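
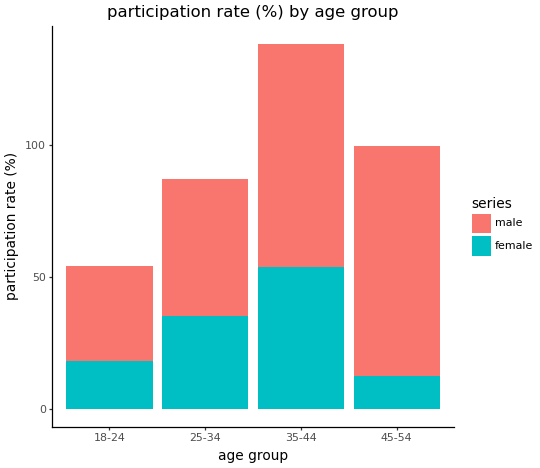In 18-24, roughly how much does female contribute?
≈ 20

female top ≈ 20, bottom ≈ 0; segment ≈ 20.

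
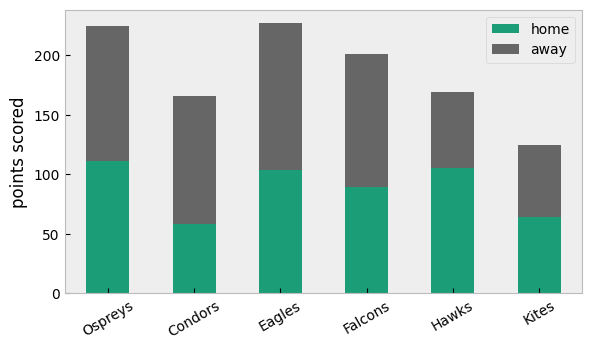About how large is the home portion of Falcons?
≈ 80

home top ≈ 80, bottom ≈ 0; segment ≈ 80.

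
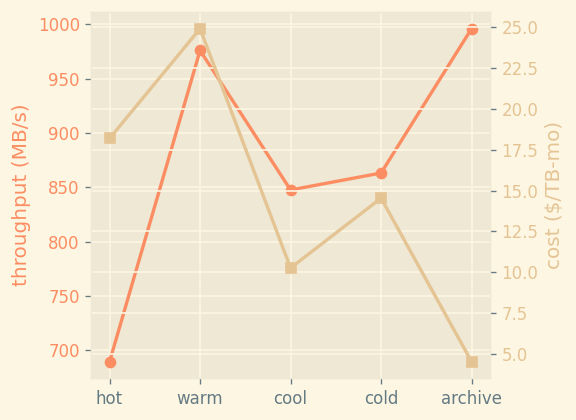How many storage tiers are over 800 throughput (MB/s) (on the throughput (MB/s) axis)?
4

Above 800: warm, cool, cold, archive.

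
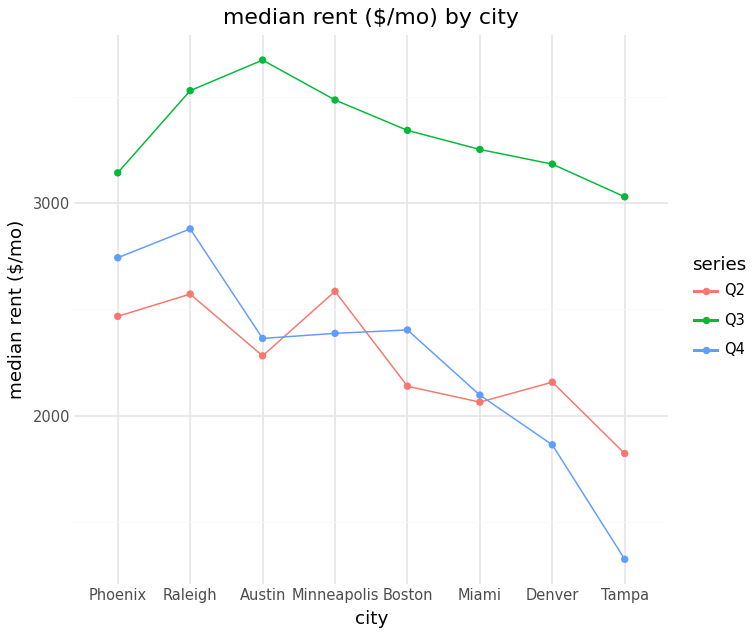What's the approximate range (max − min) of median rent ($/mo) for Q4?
Max Raleigh ≈ 2800, min Tampa ≈ 1400; range ≈ 1400.

≈ 1400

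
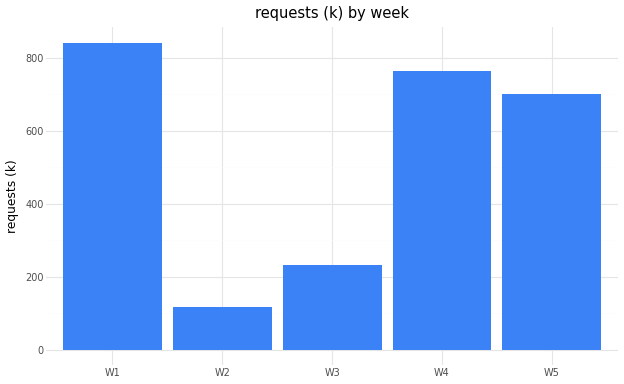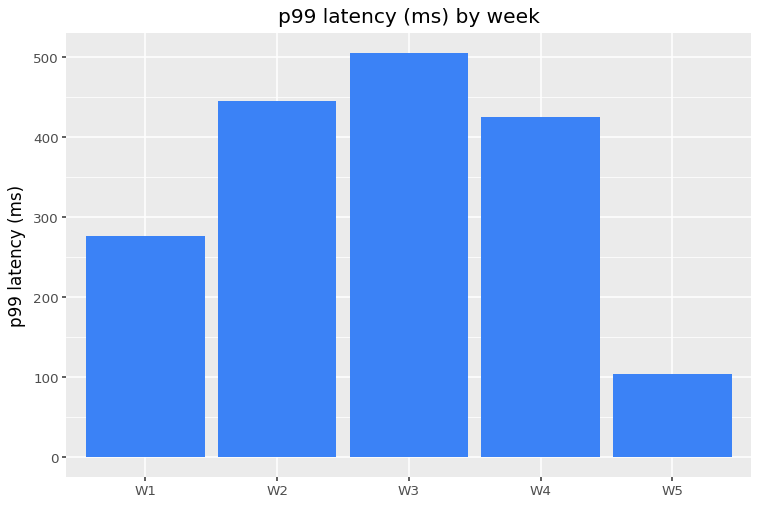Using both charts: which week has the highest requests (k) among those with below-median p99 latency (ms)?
Chart 2 median p99 latency (ms) ≈ 400; below-median weeks: W1, W5. Among those, W1 has the highest requests (k) (≈ 800).

W1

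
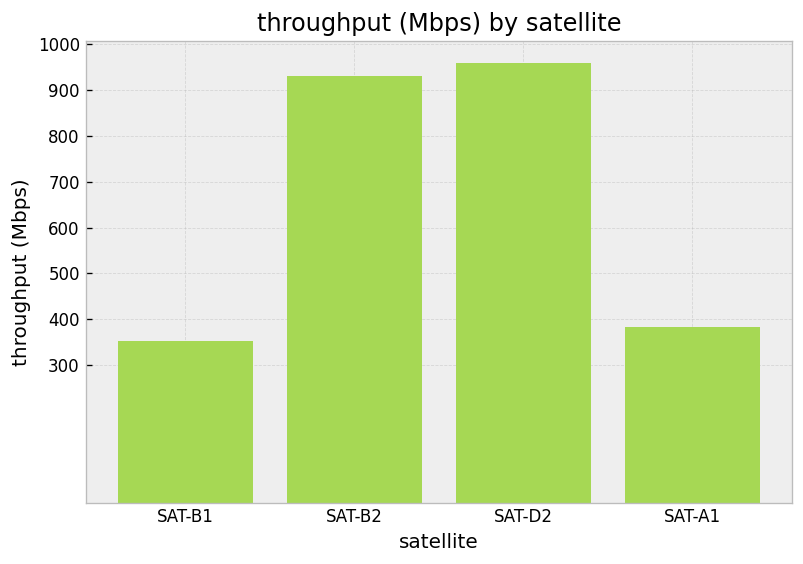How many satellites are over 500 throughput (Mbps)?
2

Above 500: SAT-B2, SAT-D2.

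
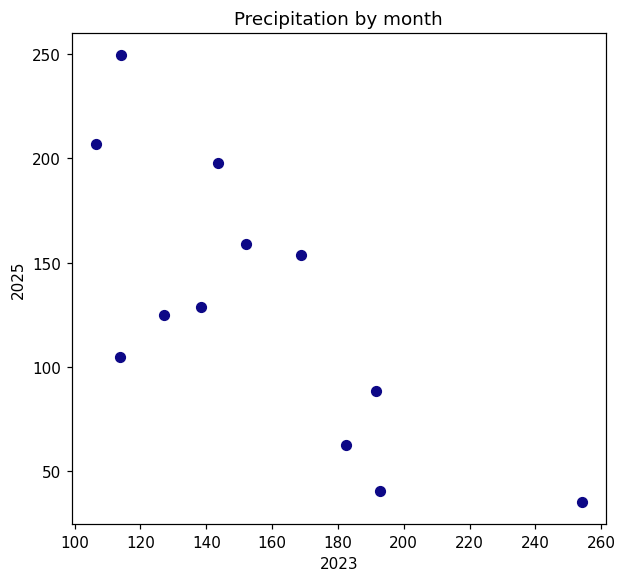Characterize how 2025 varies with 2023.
negative, strong

Points are negatively correlated; strong (|r| ≈ 0.8).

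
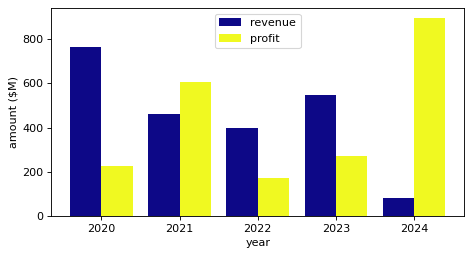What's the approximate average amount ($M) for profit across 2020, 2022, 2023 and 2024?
(200 + 200 + 300 + 900) / 4 ≈ 400.

≈ 400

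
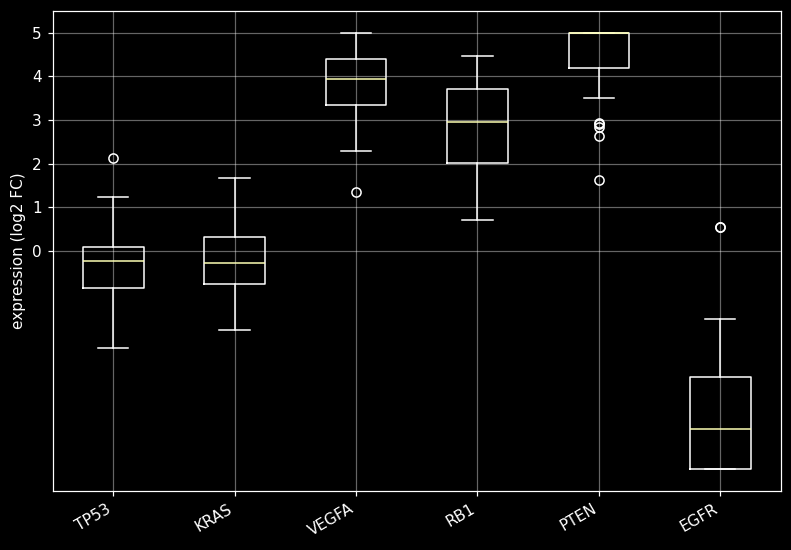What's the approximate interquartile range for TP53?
≈ 1

Q3 ≈ 0, Q1 ≈ -1; IQR ≈ 1.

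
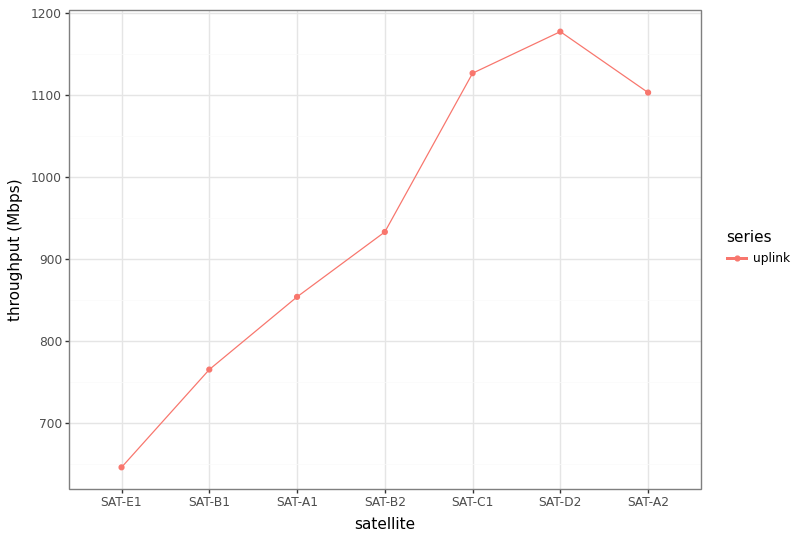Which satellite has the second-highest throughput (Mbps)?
SAT-C1

Top 3: SAT-D2 ≈ 1200, SAT-C1 ≈ 1150, SAT-A2 ≈ 1100.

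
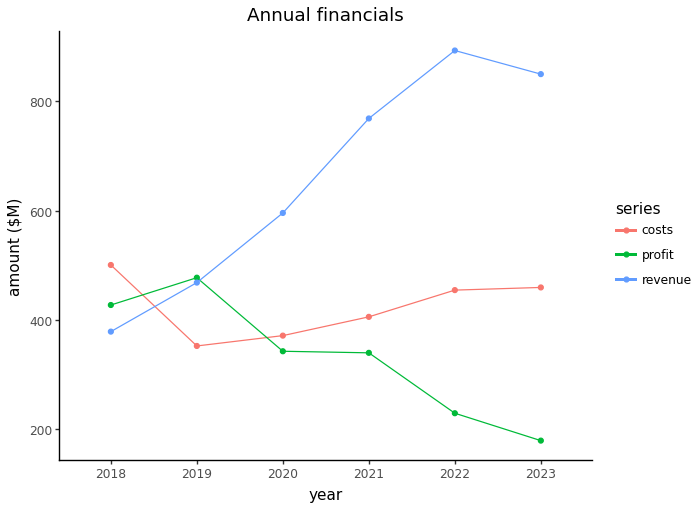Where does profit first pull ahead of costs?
2018: profit ≈ 400 vs costs ≈ 500 (not yet); 2019: profit ≈ 500 vs costs ≈ 400 (first crossover).

2019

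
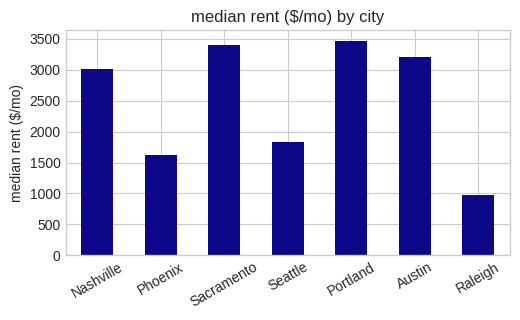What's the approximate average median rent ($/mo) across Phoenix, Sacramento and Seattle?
≈ 2333

(1500 + 3500 + 2000) / 3 ≈ 2333.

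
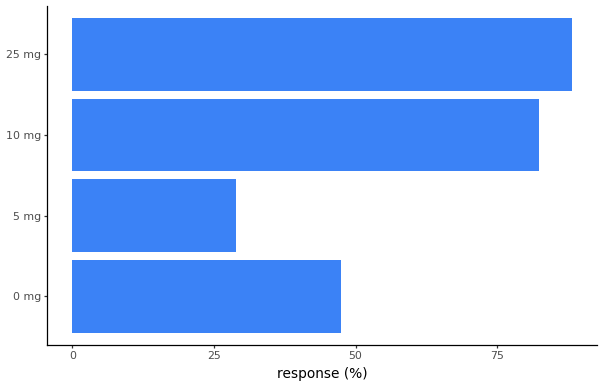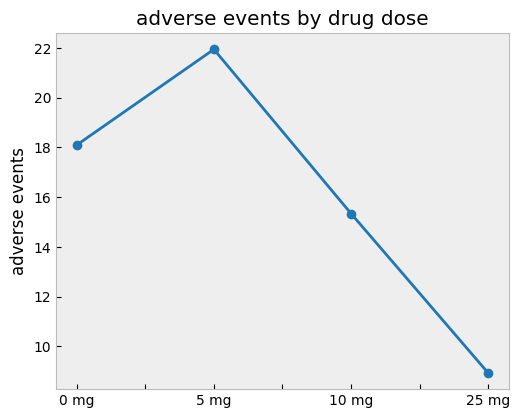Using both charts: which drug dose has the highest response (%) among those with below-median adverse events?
Chart 2 median adverse events ≈ 15; below-median drug doses: 10 mg, 25 mg. Among those, 25 mg has the highest response (%) (≈ 90).

25 mg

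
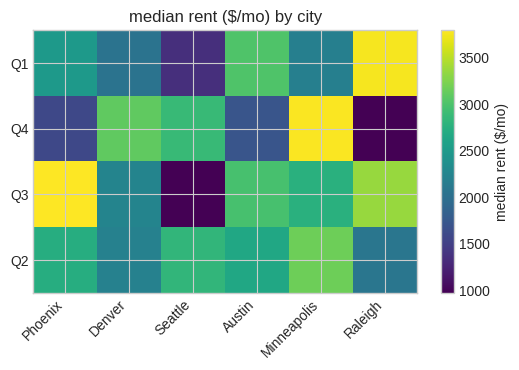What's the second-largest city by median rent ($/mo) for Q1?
Austin

Top 3 for Q1: Raleigh ≈ 4000, Austin ≈ 3000, Phoenix ≈ 2500.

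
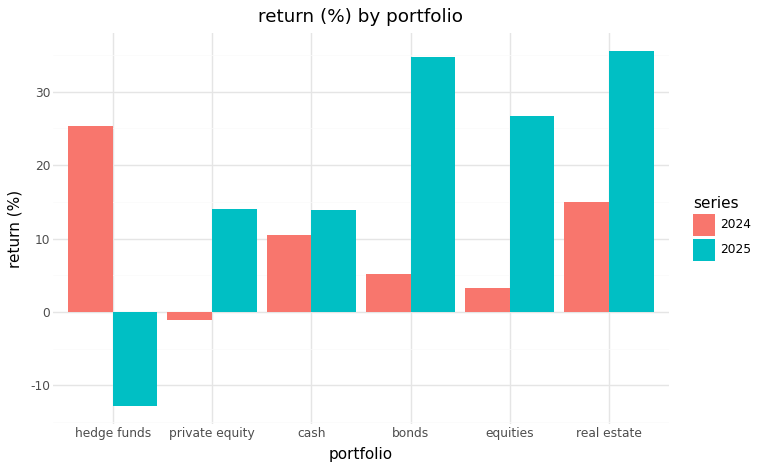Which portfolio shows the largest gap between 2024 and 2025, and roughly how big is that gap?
hedge funds, ≈ 40 %

hedge funds: 2024 ≈ 25, 2025 ≈ -15 → gap ≈ 40. Next-largest (bonds) is only ≈ 30.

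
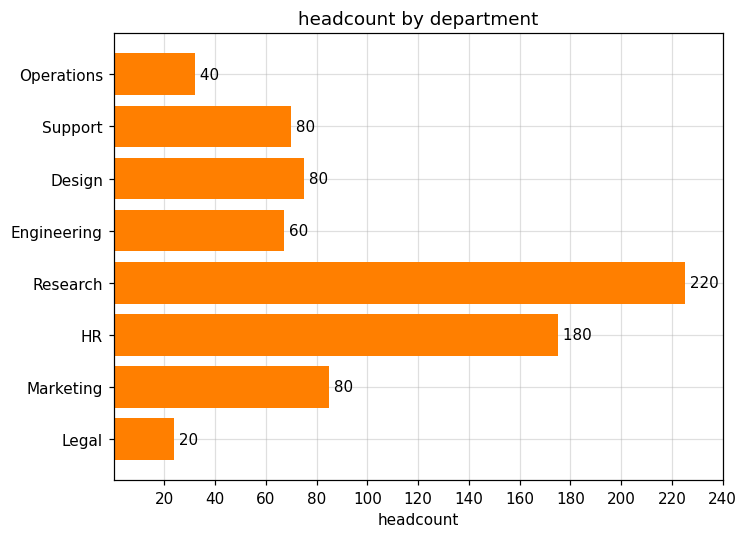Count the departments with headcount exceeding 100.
Above 100: Research, HR.

2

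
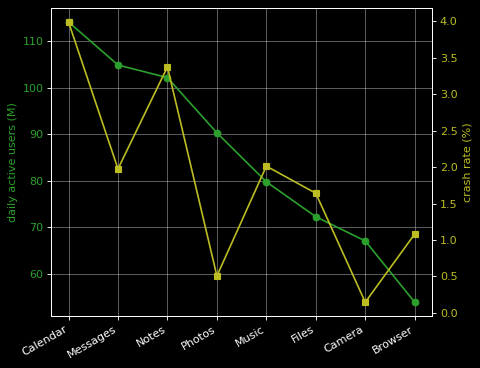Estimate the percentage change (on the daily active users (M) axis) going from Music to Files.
≈ -12.5%

Music ≈ 80, Files ≈ 70; (70 − 80) / 80 ≈ -12.5%.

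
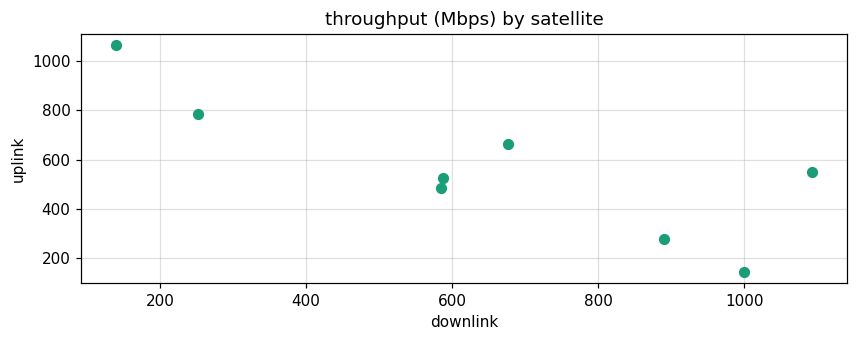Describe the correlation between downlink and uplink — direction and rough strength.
negative, strong

Points are negatively correlated; strong (|r| ≈ 0.8).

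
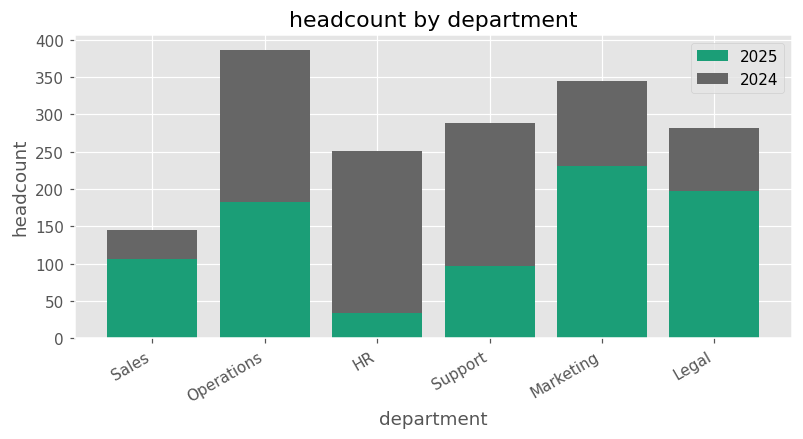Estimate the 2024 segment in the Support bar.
2024 top ≈ 300, bottom ≈ 100; segment ≈ 200.

≈ 200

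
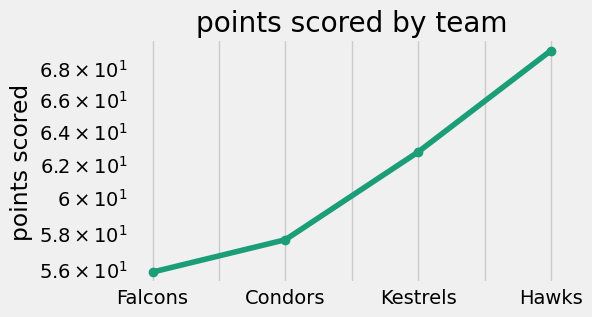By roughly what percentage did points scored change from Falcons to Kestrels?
≈ +10.7%

Falcons ≈ 56, Kestrels ≈ 62; (62 − 56) / 56 ≈ +10.7%.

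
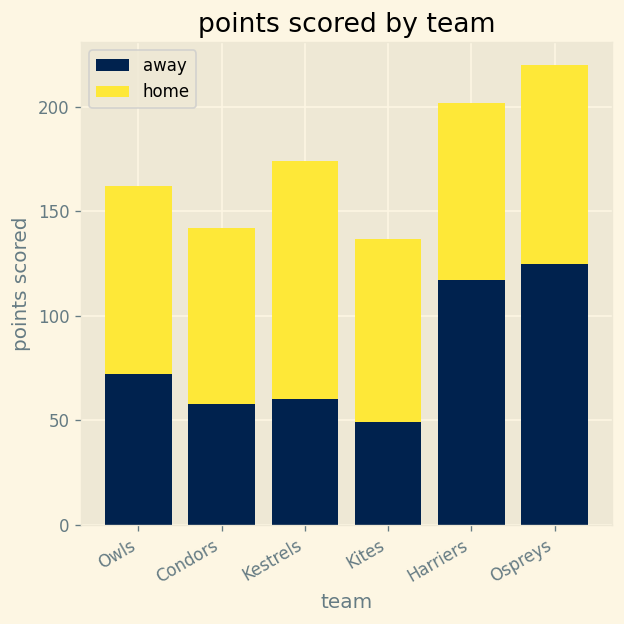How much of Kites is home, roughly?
≈ 100

home top ≈ 140, bottom ≈ 40; segment ≈ 100.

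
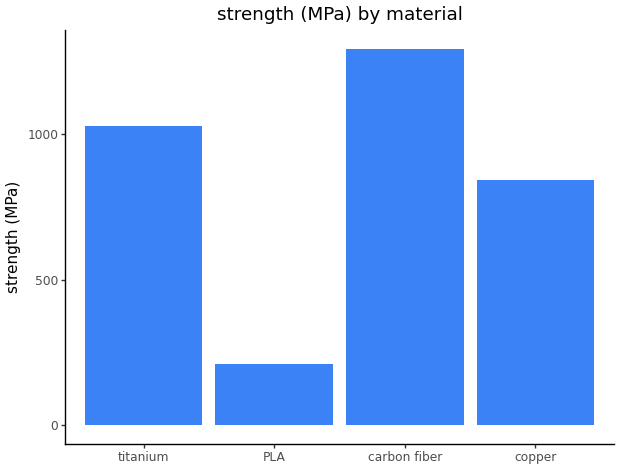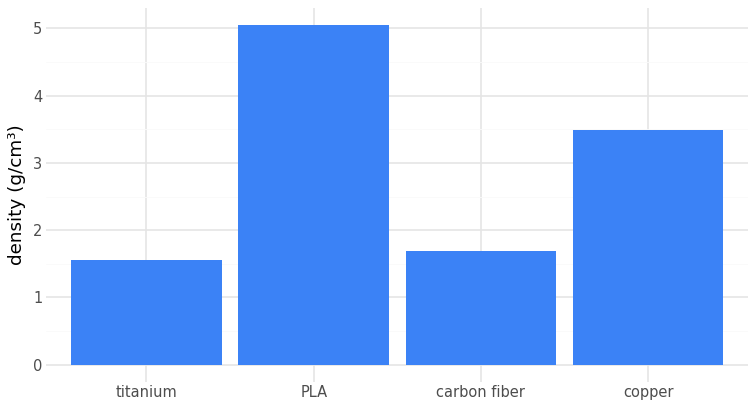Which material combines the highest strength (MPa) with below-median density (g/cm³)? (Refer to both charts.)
carbon fiber

Chart 2 median density (g/cm³) ≈ 2.5; below-median materials: titanium, carbon fiber. Among those, carbon fiber has the highest strength (MPa) (≈ 1200).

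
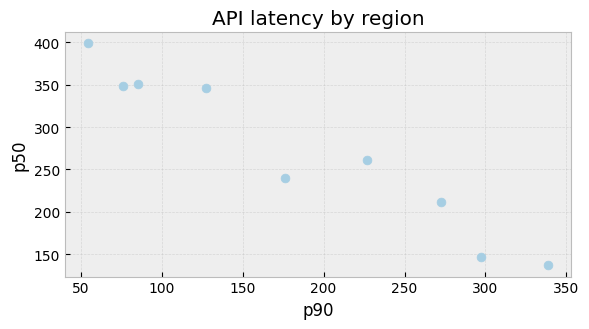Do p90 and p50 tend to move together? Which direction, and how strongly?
negative, strong

Points are negatively correlated; strong (|r| ≈ 1.0).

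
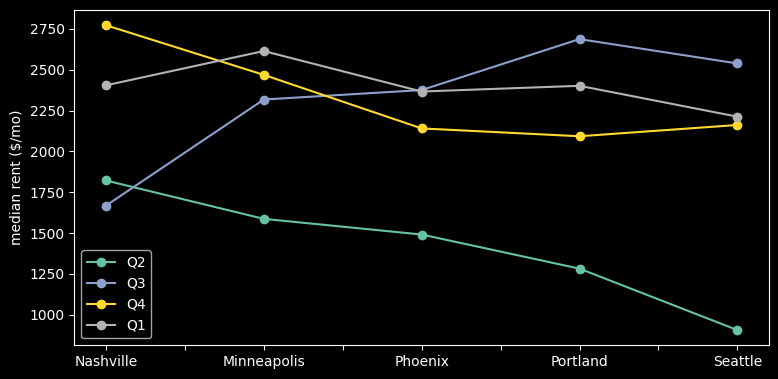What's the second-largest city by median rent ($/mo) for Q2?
Top 3 for Q2: Nashville ≈ 1800, Minneapolis ≈ 1600, Phoenix ≈ 1400.

Minneapolis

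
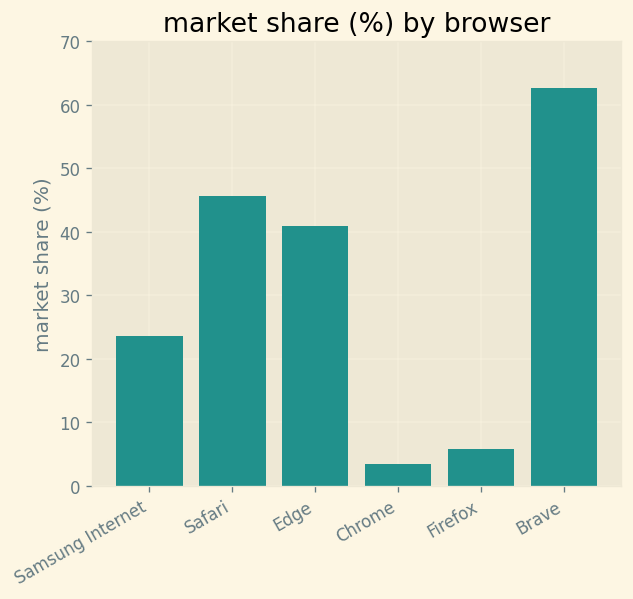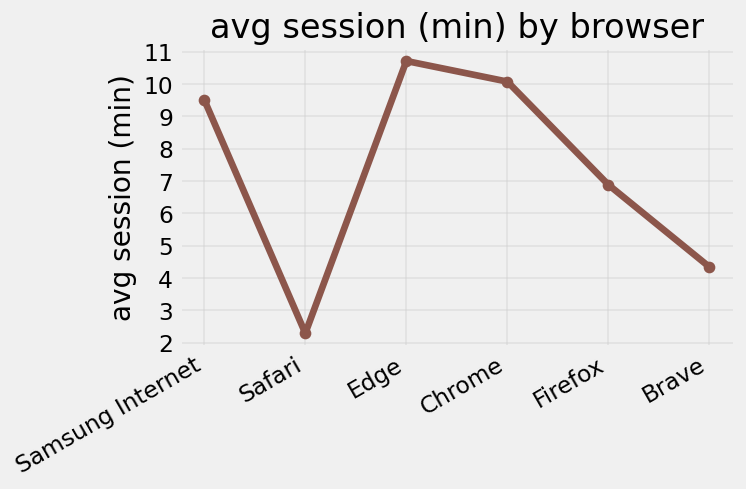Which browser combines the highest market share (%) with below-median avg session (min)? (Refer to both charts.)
Brave

Chart 2 median avg session (min) ≈ 8; below-median browsers: Safari, Firefox, Brave. Among those, Brave has the highest market share (%) (≈ 60).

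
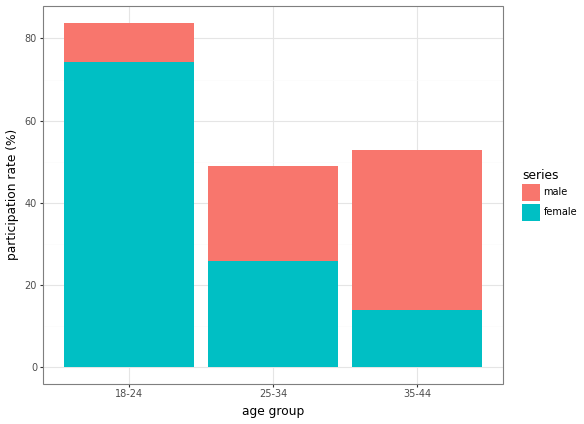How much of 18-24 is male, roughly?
male top ≈ 80, bottom ≈ 70; segment ≈ 10.

≈ 10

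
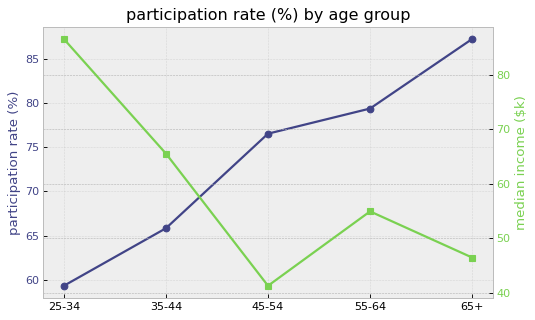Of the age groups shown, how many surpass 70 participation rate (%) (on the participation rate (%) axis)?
3

Above 70: 45-54, 55-64, 65+.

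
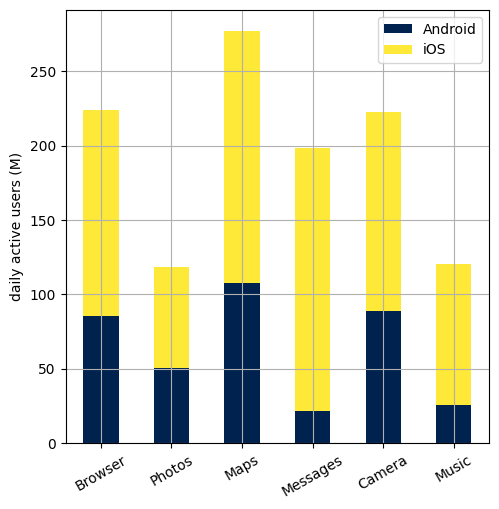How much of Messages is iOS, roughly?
≈ 175

iOS top ≈ 200, bottom ≈ 25; segment ≈ 175.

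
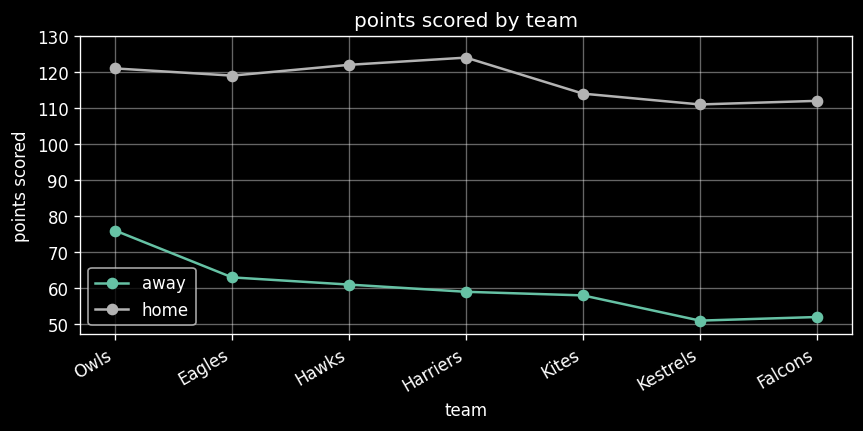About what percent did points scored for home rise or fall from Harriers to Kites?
Harriers ≈ 120, Kites ≈ 110; (110 − 120) / 120 ≈ -8.3%.

≈ -8.3%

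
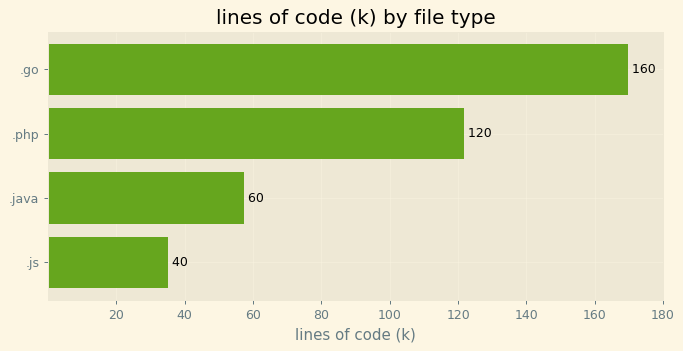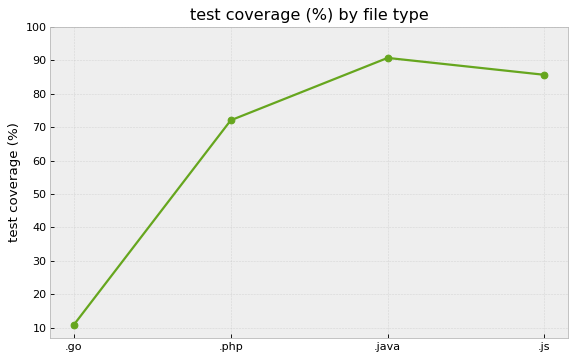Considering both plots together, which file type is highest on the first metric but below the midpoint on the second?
.go

Chart 2 median test coverage (%) ≈ 80; below-median file types: .go, .php. Among those, .go has the highest lines of code (k) (≈ 160).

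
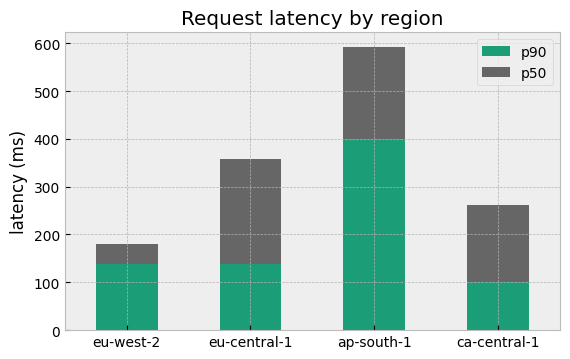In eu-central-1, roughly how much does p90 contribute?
≈ 150

p90 top ≈ 150, bottom ≈ 0; segment ≈ 150.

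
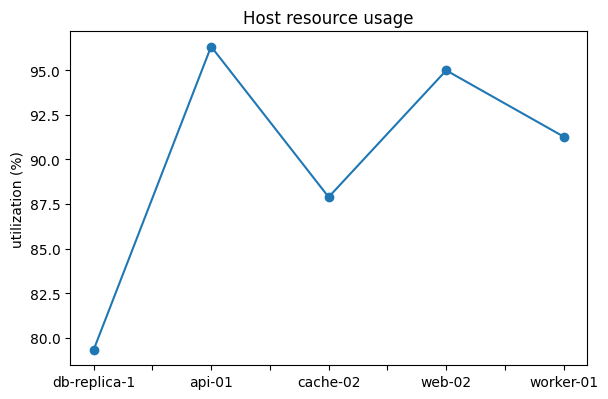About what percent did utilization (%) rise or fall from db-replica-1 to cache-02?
≈ +10%

db-replica-1 ≈ 80, cache-02 ≈ 88; (88 − 80) / 80 ≈ +10%.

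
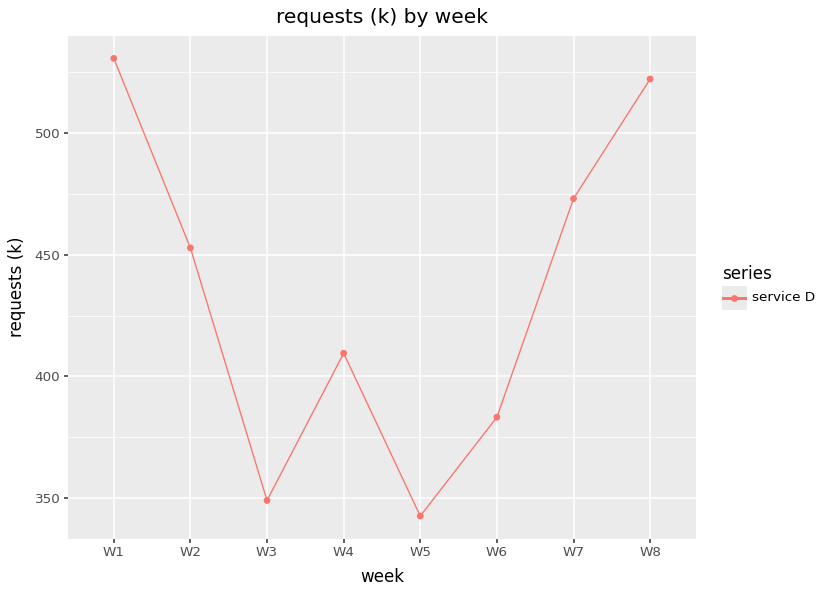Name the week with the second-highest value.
W8

Top 3: W1 ≈ 540, W8 ≈ 520, W7 ≈ 480.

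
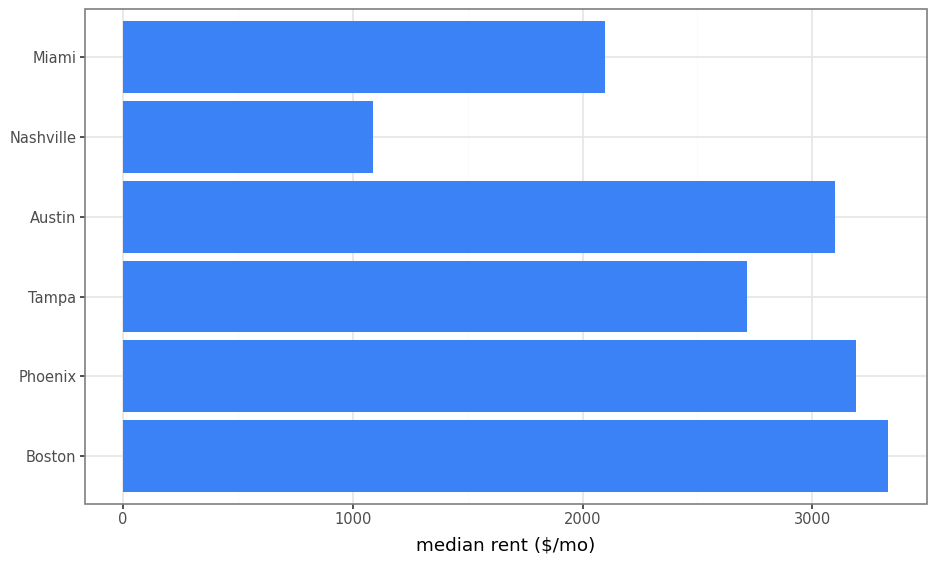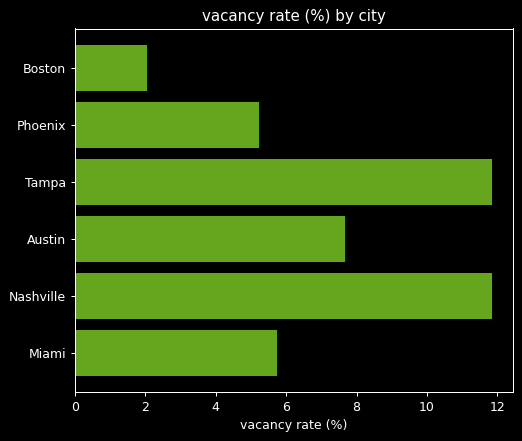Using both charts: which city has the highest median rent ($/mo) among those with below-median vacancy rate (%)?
Boston

Chart 2 median vacancy rate (%) ≈ 6; below-median cities: Boston, Phoenix, Miami. Among those, Boston has the highest median rent ($/mo) (≈ 3500).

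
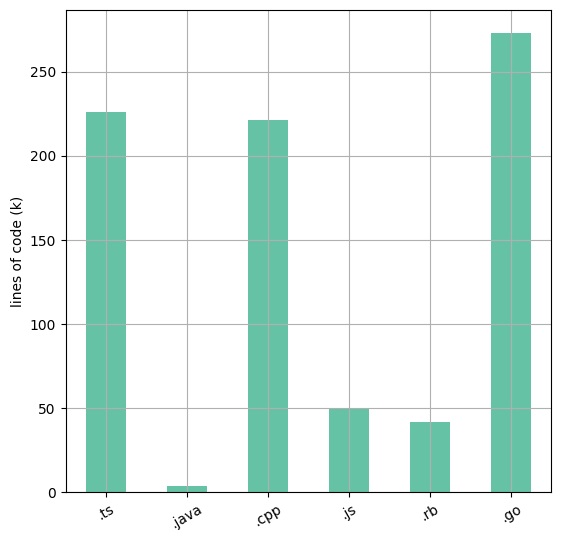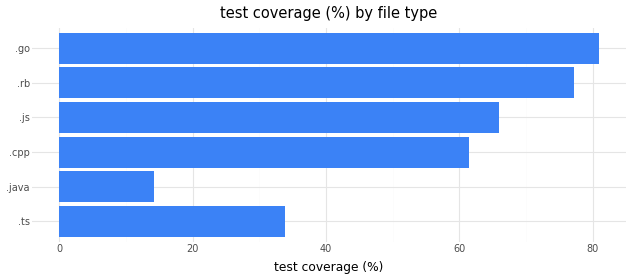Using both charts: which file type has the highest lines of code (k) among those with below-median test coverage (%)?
Chart 2 median test coverage (%) ≈ 60; below-median file types: .ts, .java, .cpp. Among those, .ts has the highest lines of code (k) (≈ 250).

.ts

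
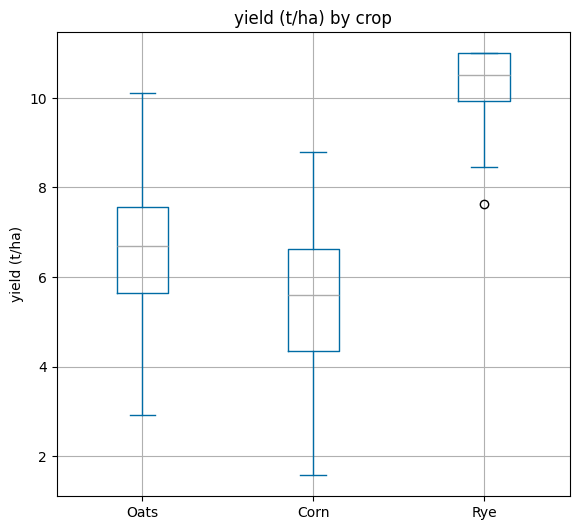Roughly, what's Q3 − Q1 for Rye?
≈ 1.0

Q3 ≈ 11.0, Q1 ≈ 10.0; IQR ≈ 1.0.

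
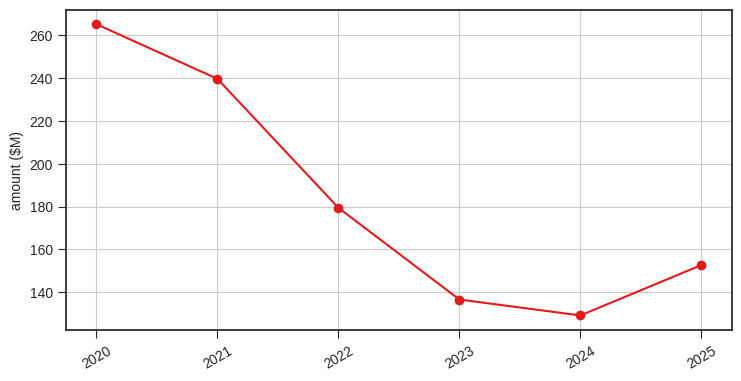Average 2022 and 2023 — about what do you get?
(180 + 140) / 2 ≈ 160.

≈ 160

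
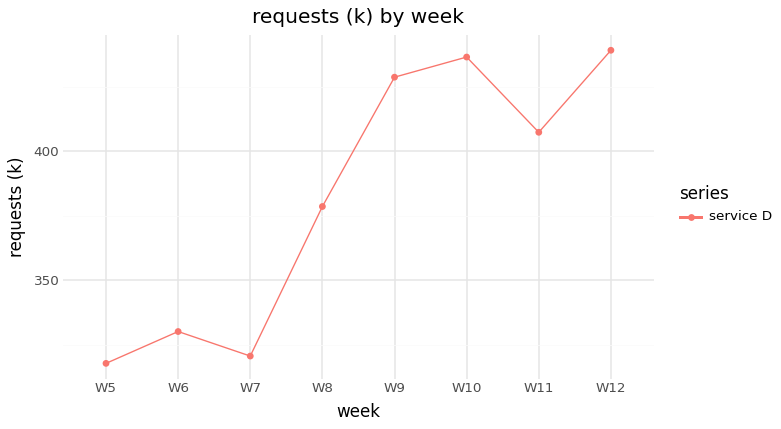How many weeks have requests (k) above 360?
5

Above 360: W8, W9, W10, W11, W12.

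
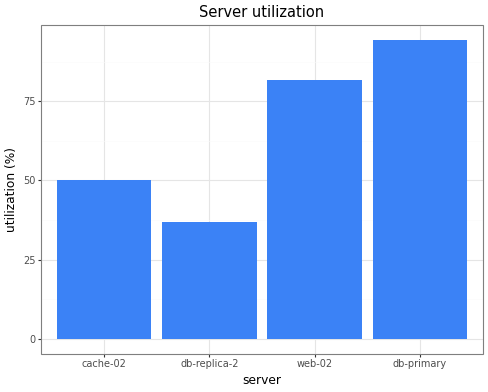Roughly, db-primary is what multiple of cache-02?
≈ 1.8×

db-primary ≈ 90, cache-02 ≈ 50; 90/50 ≈ 1.8.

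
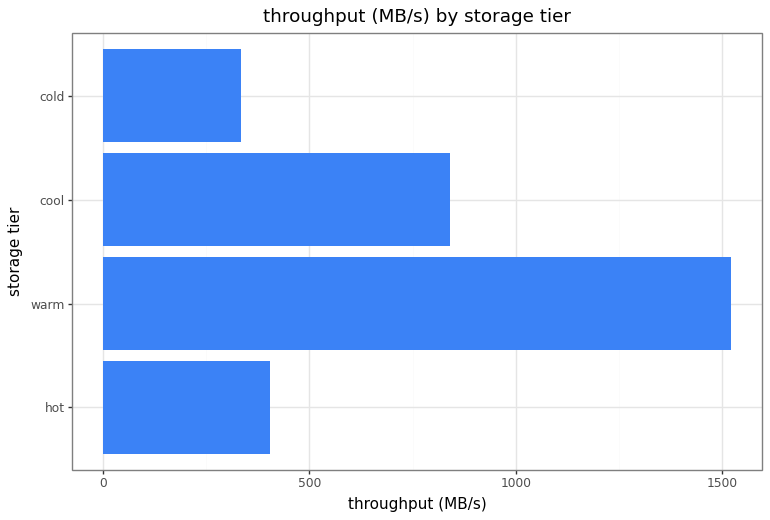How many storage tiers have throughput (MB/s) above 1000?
1

Above 1000: warm.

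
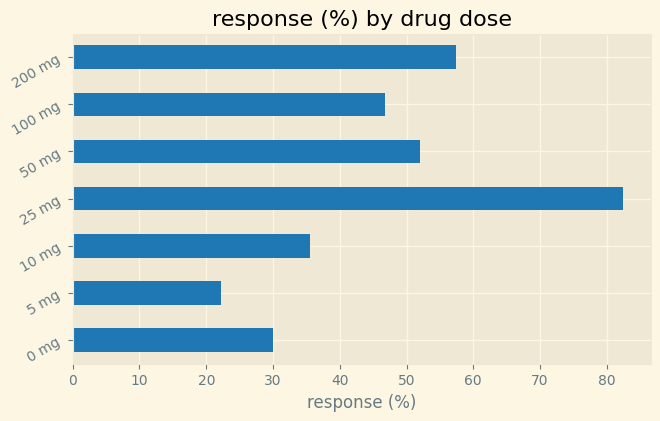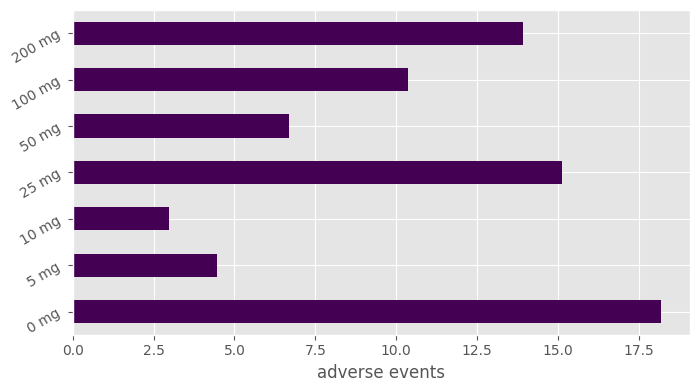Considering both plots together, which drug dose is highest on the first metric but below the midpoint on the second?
50 mg

Chart 2 median adverse events ≈ 10; below-median drug doses: 5 mg, 10 mg, 50 mg. Among those, 50 mg has the highest response (%) (≈ 50).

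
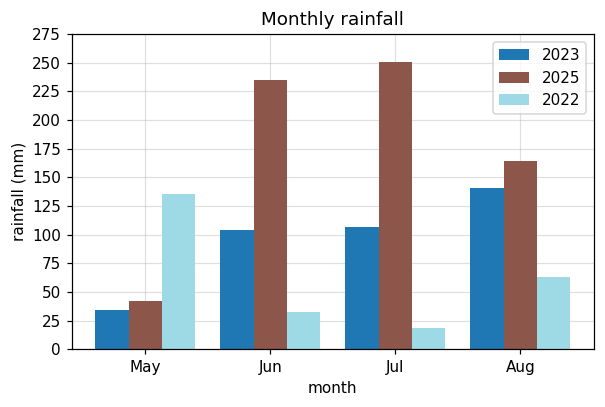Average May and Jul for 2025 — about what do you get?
(50 + 250) / 2 ≈ 150.

≈ 150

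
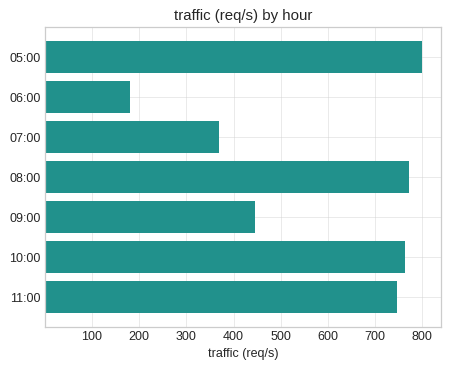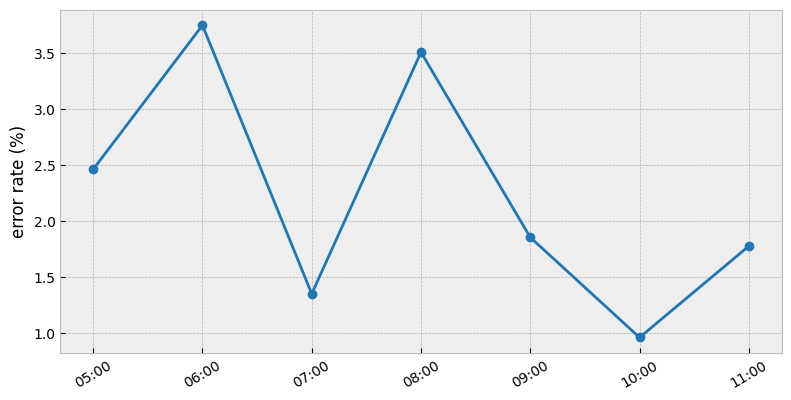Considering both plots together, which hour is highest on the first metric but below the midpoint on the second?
10:00

Chart 2 median error rate (%) ≈ 2; below-median hours: 07:00, 10:00, 11:00. Among those, 10:00 has the highest traffic (req/s) (≈ 800).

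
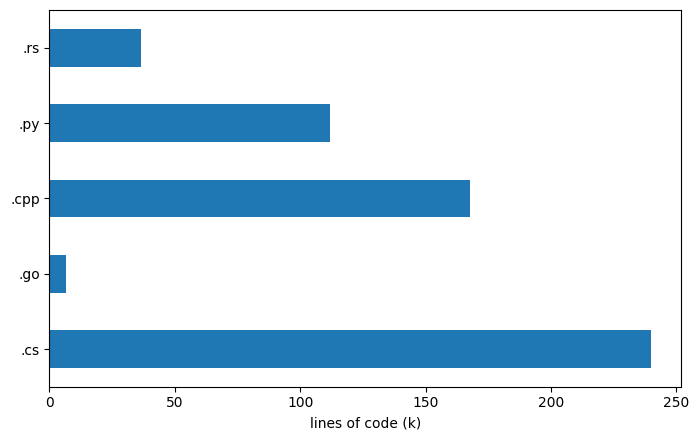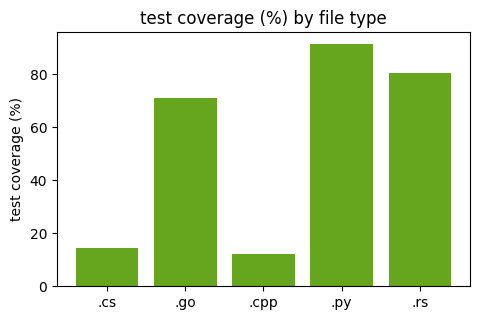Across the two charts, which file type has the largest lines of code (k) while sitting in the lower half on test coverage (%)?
.cs

Chart 2 median test coverage (%) ≈ 70; below-median file types: .cs, .cpp. Among those, .cs has the highest lines of code (k) (≈ 250).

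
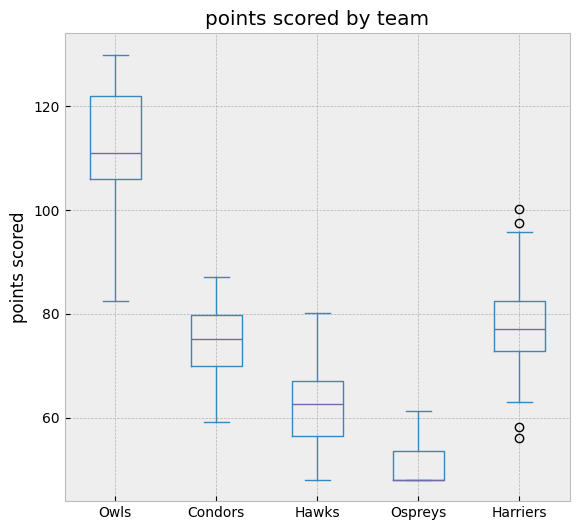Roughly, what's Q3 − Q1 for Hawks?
Q3 ≈ 70, Q1 ≈ 60; IQR ≈ 10.

≈ 10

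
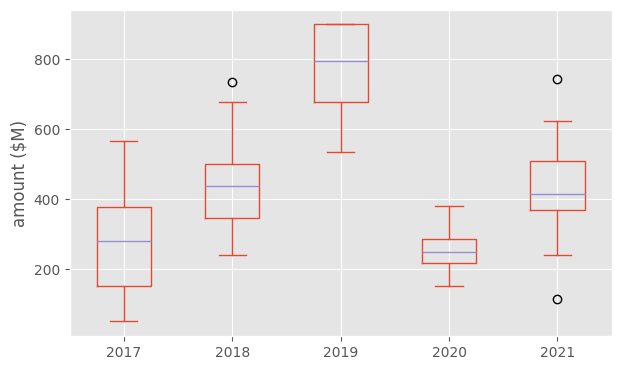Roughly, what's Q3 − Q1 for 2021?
≈ 150

Q3 ≈ 500, Q1 ≈ 350; IQR ≈ 150.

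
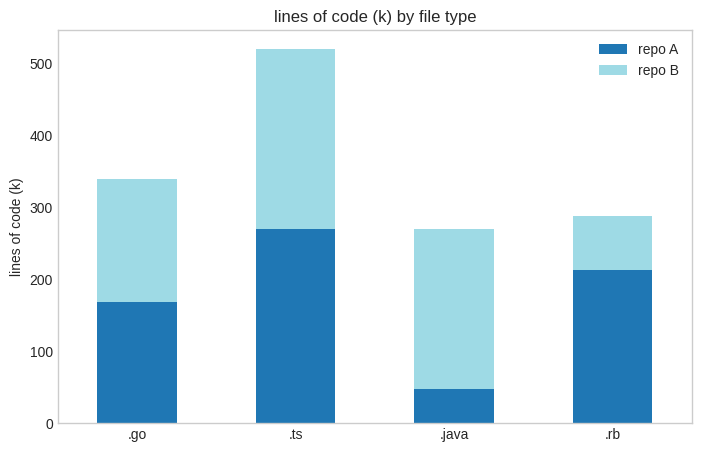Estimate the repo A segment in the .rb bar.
≈ 200

repo A top ≈ 200, bottom ≈ 0; segment ≈ 200.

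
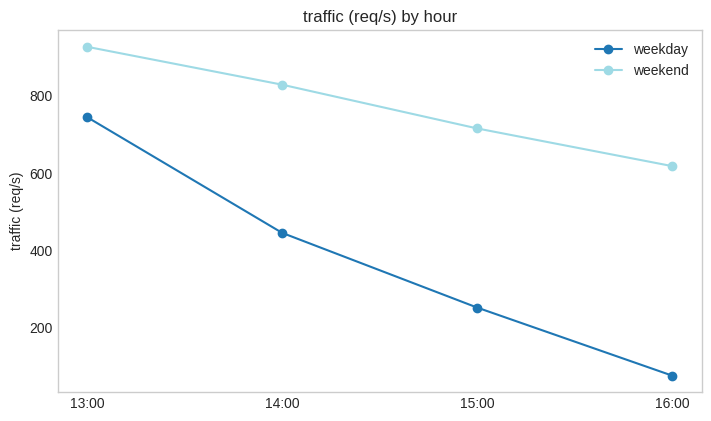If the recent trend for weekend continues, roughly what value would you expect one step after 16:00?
Last three: 800, 700, 600 → slope ≈ -100/step → next ≈ 500.

≈ 500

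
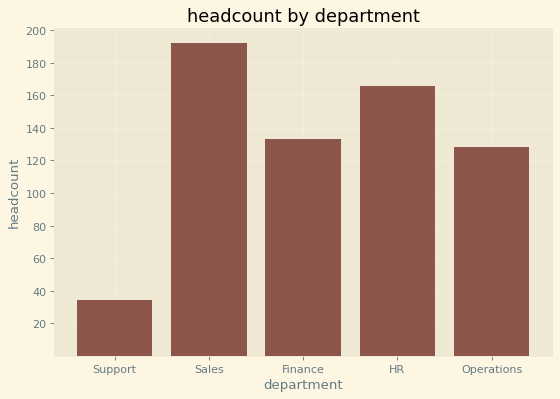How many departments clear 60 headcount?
Above 60: Sales, Finance, HR, Operations.

4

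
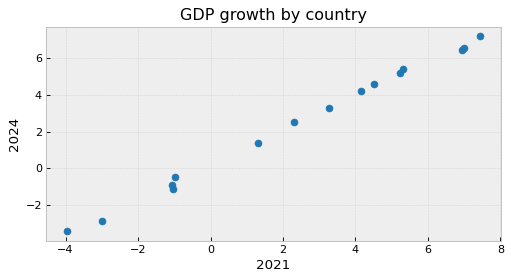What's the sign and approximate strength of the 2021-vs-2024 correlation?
positive, strong

Points are positively correlated; strong (|r| ≈ 1.0).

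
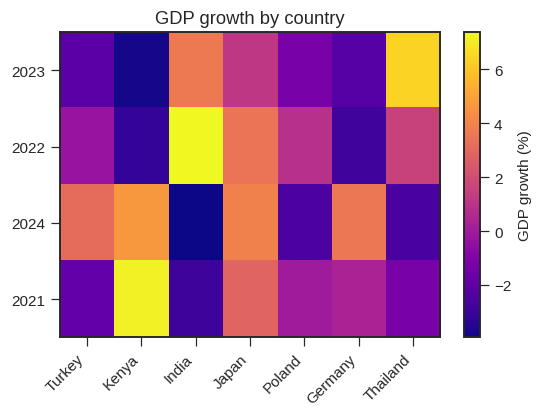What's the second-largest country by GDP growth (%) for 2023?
India

Top 3 for 2023: Thailand ≈ 6, India ≈ 4, Japan ≈ 1.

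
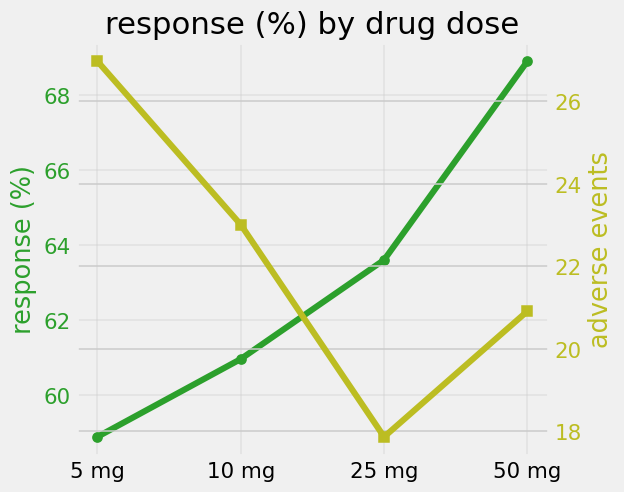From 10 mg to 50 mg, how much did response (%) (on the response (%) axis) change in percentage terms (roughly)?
10 mg ≈ 61, 50 mg ≈ 69; (69 − 61) / 61 ≈ +13.1%.

≈ +13.1%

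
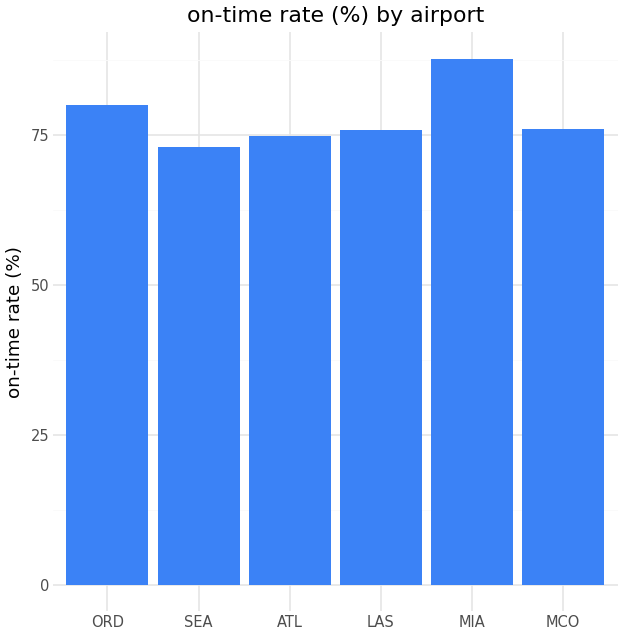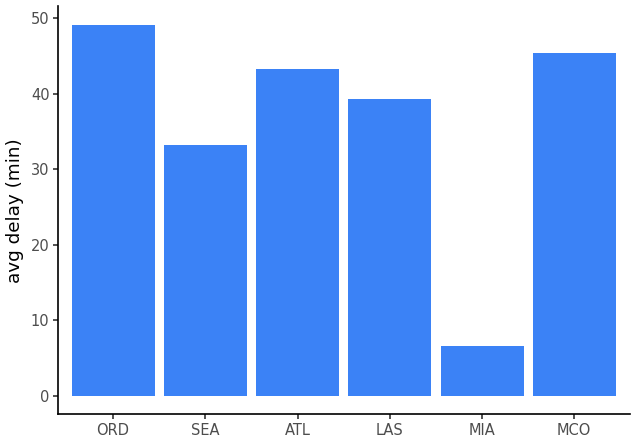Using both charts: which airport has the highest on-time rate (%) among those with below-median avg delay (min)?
MIA

Chart 2 median avg delay (min) ≈ 40; below-median airports: SEA, LAS, MIA. Among those, MIA has the highest on-time rate (%) (≈ 90).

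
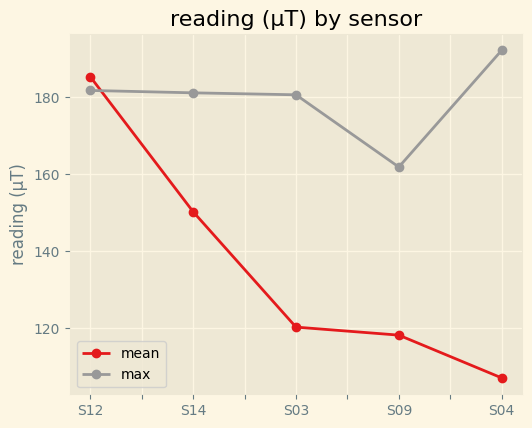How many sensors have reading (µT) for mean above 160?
Above 160: S12.

1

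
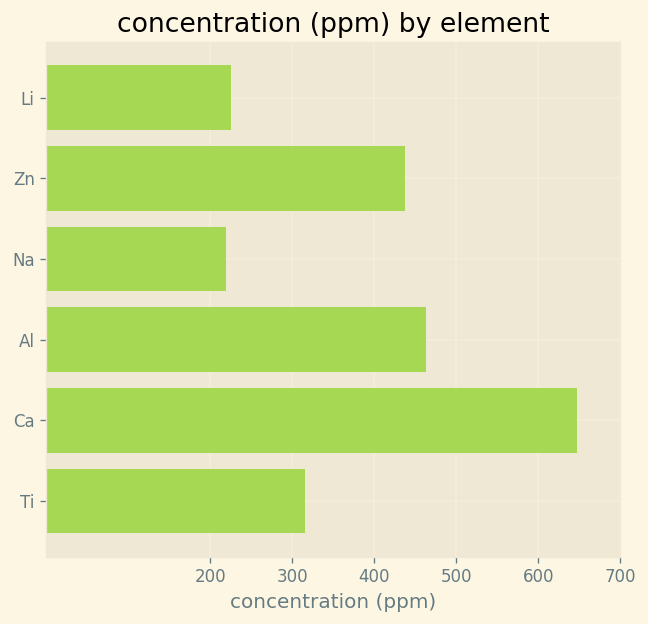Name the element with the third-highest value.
Top 4: Ca ≈ 600, Al ≈ 500, Zn ≈ 400, Ti ≈ 300.

Zn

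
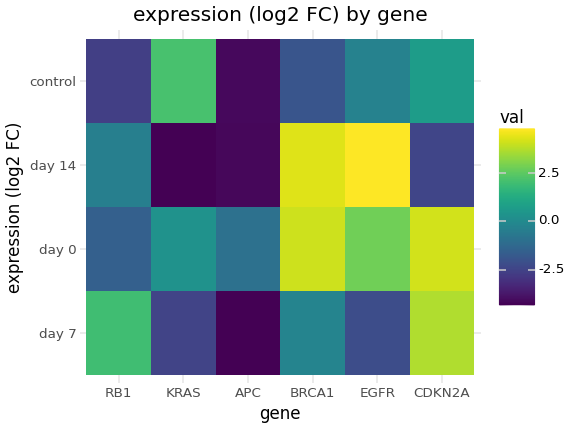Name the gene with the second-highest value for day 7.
RB1

Top 3 for day 7: CDKN2A ≈ 4, RB1 ≈ 2, BRCA1 ≈ 0.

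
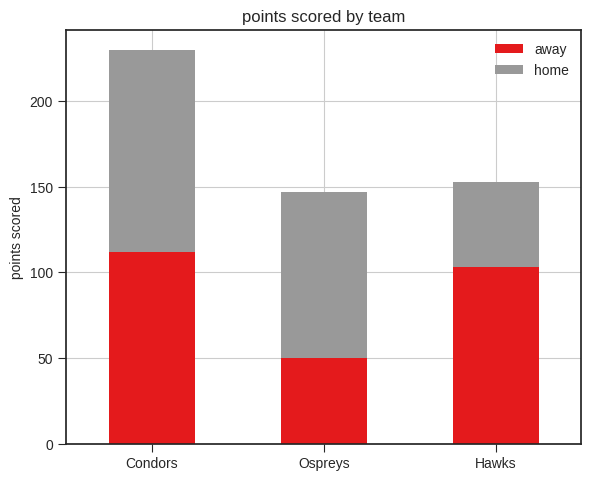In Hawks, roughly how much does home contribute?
≈ 60

home top ≈ 160, bottom ≈ 100; segment ≈ 60.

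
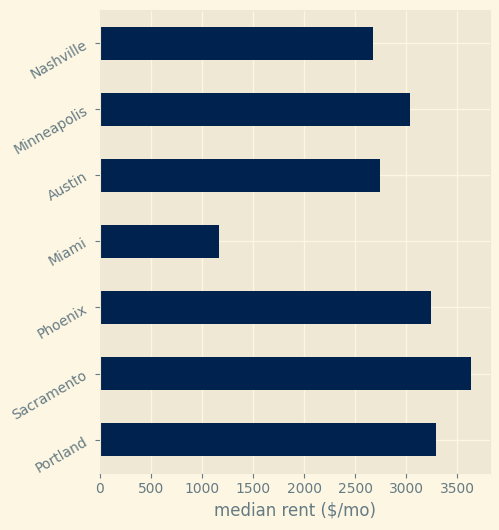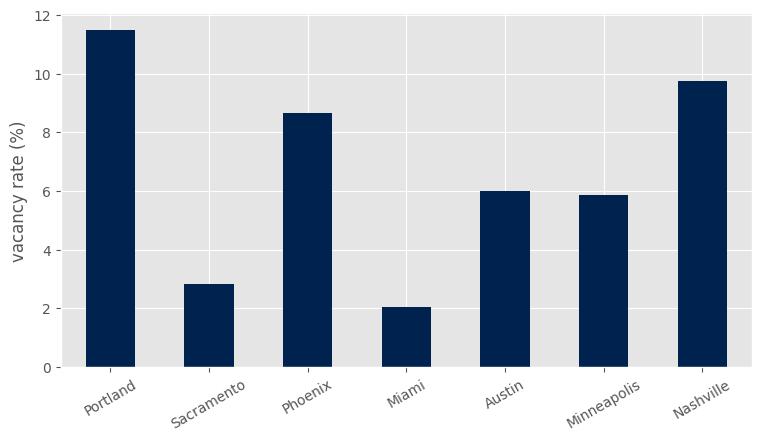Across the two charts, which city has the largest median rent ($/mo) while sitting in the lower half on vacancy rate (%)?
Chart 2 median vacancy rate (%) ≈ 6; below-median cities: Sacramento, Miami, Minneapolis. Among those, Sacramento has the highest median rent ($/mo) (≈ 3500).

Sacramento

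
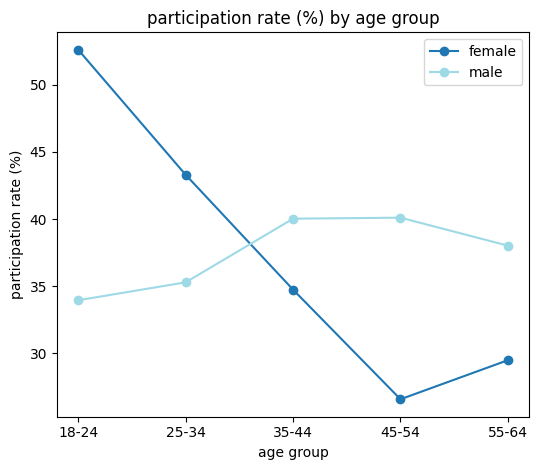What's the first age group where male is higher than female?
35-44

25-34: male ≈ 35 vs female ≈ 45 (not yet); 35-44: male ≈ 40 vs female ≈ 35 (first crossover).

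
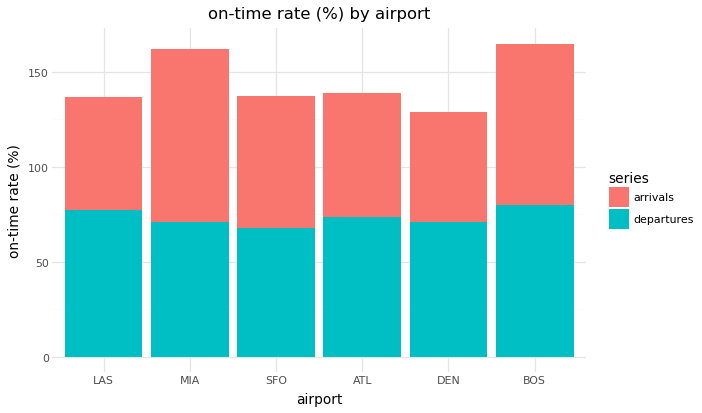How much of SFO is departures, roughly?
≈ 60

departures top ≈ 60, bottom ≈ 0; segment ≈ 60.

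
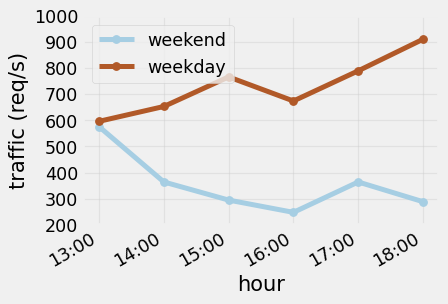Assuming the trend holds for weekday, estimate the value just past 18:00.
Last three: 700, 800, 900 → slope ≈ 100/step → next ≈ 1000.

≈ 1000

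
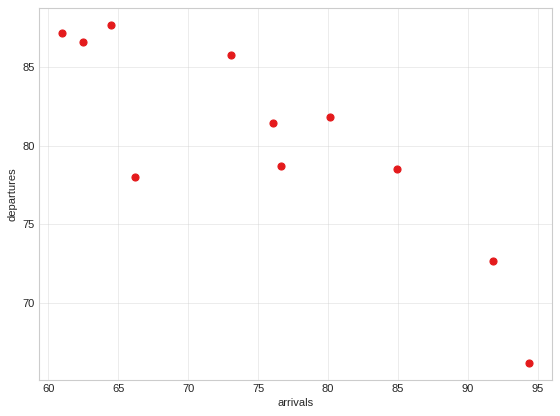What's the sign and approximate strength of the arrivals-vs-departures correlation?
Points are negatively correlated; strong (|r| ≈ 0.9).

negative, strong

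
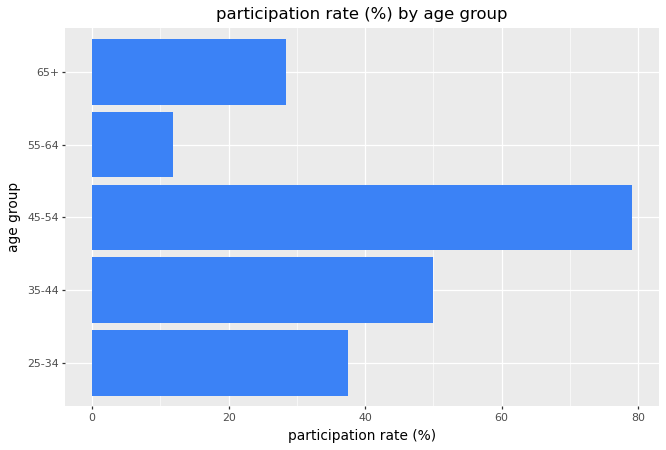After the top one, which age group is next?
Top 3: 45-54 ≈ 80, 35-44 ≈ 50, 25-34 ≈ 40.

35-44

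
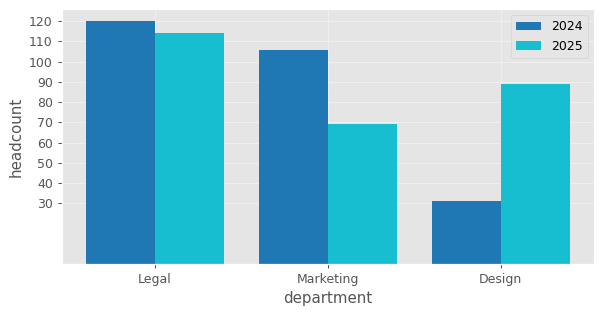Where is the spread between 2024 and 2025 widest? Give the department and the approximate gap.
Design: 2024 ≈ 30, 2025 ≈ 90 → gap ≈ 60. Next-largest (Marketing) is only ≈ 40.

Design, ≈ 60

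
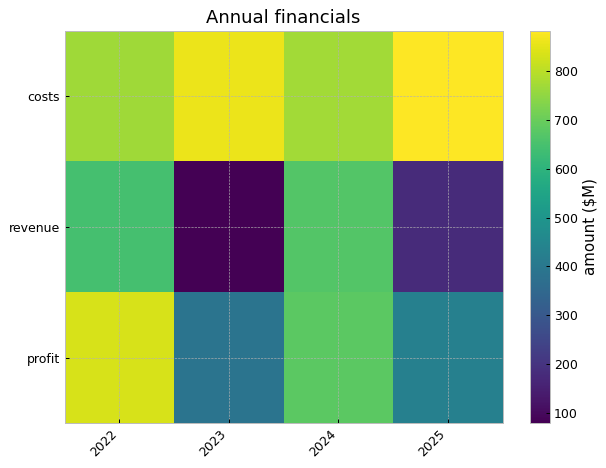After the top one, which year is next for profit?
Top 3 for profit: 2022 ≈ 800, 2024 ≈ 700, 2025 ≈ 400.

2024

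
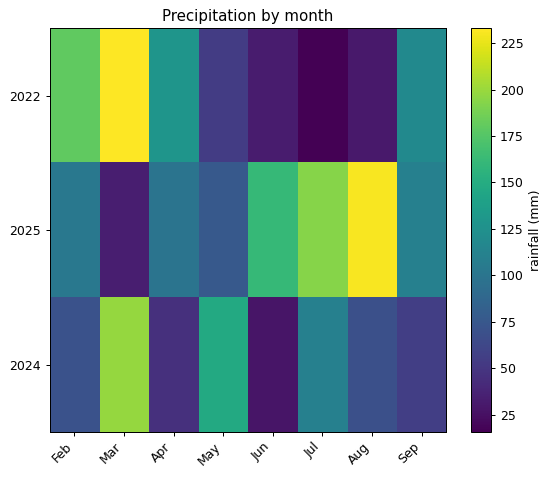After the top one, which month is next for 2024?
Top 3 for 2024: Mar ≈ 200, May ≈ 140, Jul ≈ 120.

May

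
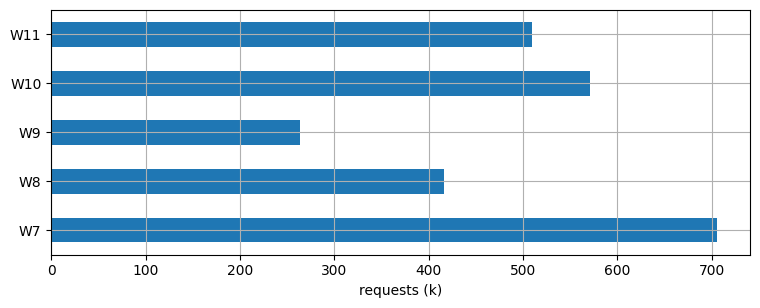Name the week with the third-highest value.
Top 4: W7 ≈ 700, W10 ≈ 600, W11 ≈ 500, W8 ≈ 400.

W11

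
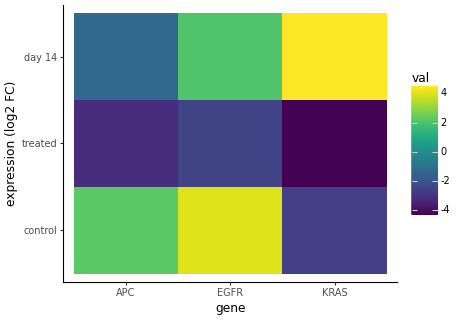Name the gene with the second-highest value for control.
Top 3 for control: EGFR ≈ 4, APC ≈ 2, KRAS ≈ -3.

APC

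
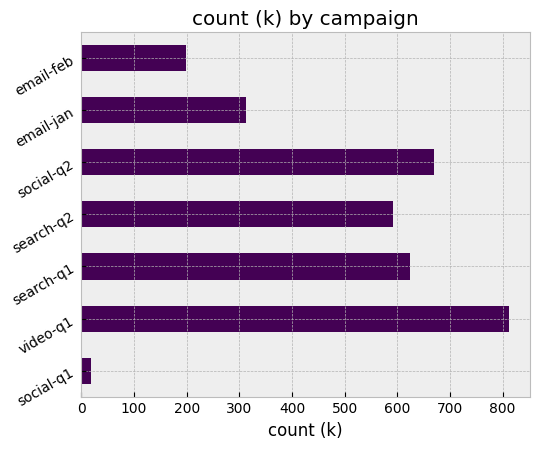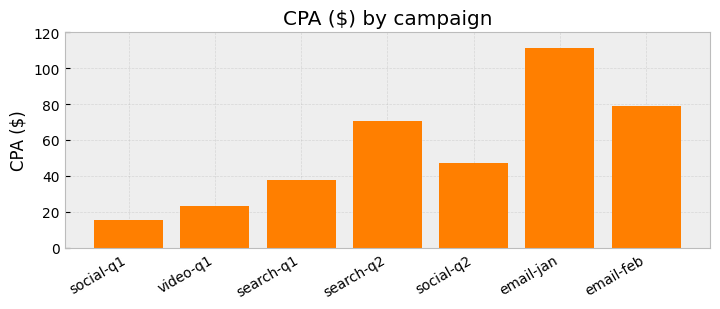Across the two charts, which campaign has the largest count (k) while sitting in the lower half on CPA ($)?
Chart 2 median CPA ($) ≈ 40; below-median campaigns: social-q1, video-q1, search-q1. Among those, video-q1 has the highest count (k) (≈ 800).

video-q1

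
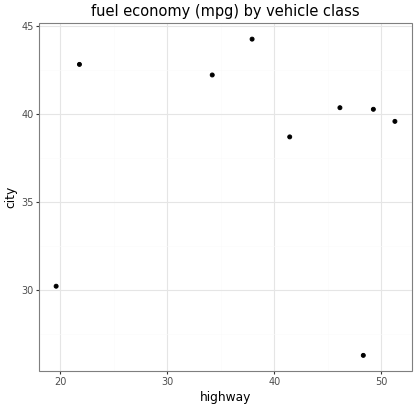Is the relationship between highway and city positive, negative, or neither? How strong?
Points are roughly uncorrelated; weak (|r| ≈ 0.0).

no clear correlation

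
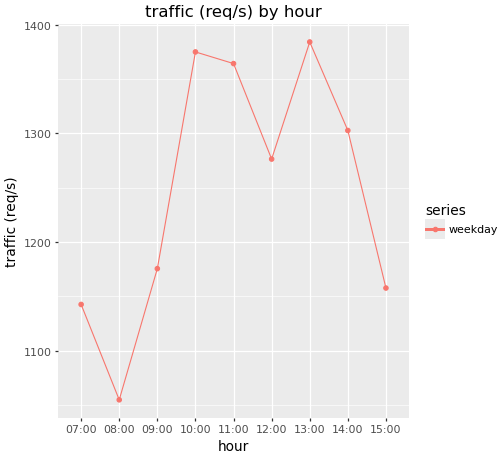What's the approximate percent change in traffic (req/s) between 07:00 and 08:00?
≈ -8.7%

07:00 ≈ 1150, 08:00 ≈ 1050; (1050 − 1150) / 1150 ≈ -8.7%.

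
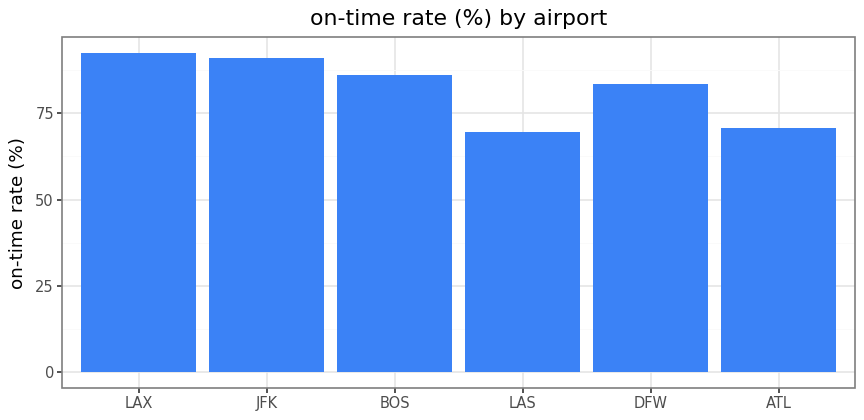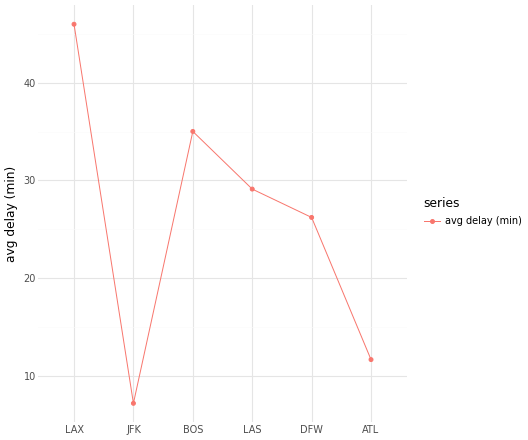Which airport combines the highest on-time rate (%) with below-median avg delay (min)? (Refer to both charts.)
Chart 2 median avg delay (min) ≈ 30; below-median airports: JFK, DFW, ATL. Among those, JFK has the highest on-time rate (%) (≈ 90).

JFK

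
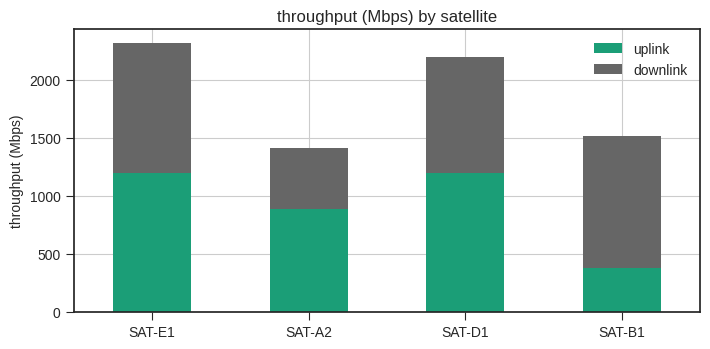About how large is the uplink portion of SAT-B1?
≈ 400

uplink top ≈ 400, bottom ≈ 0; segment ≈ 400.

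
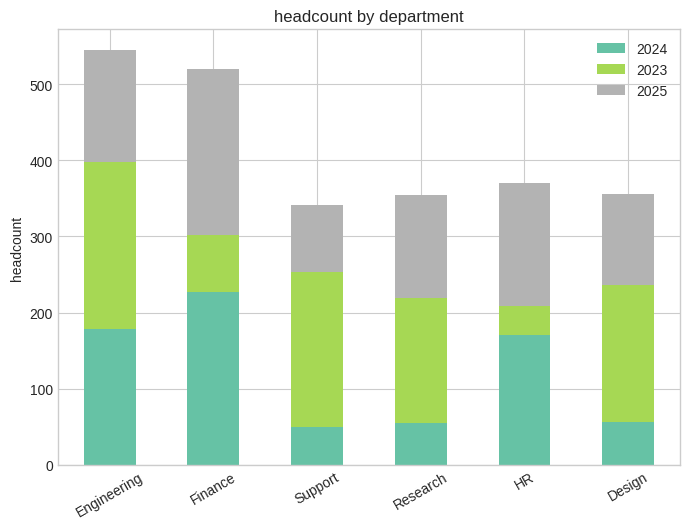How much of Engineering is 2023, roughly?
2023 top ≈ 400, bottom ≈ 200; segment ≈ 200.

≈ 200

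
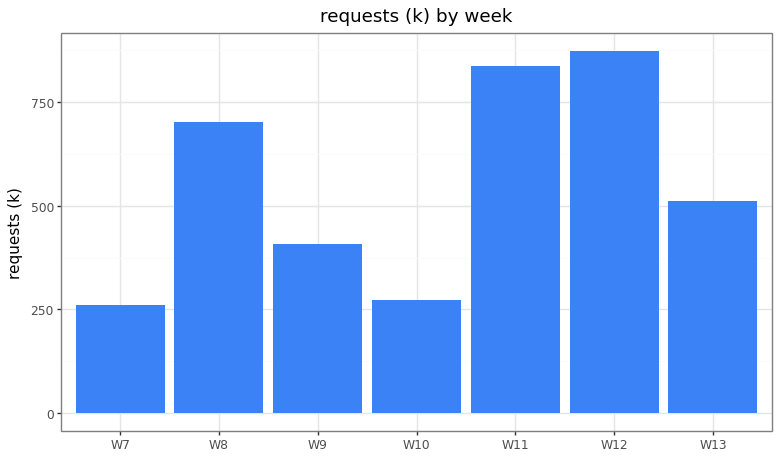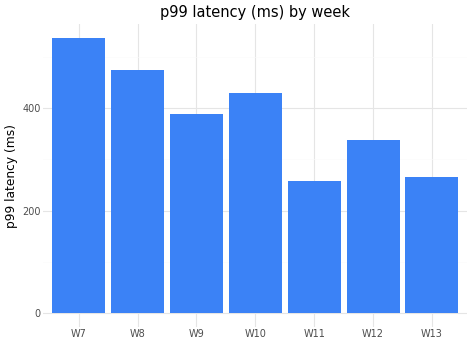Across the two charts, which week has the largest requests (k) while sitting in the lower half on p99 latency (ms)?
W12

Chart 2 median p99 latency (ms) ≈ 400; below-median weeks: W11, W12, W13. Among those, W12 has the highest requests (k) (≈ 900).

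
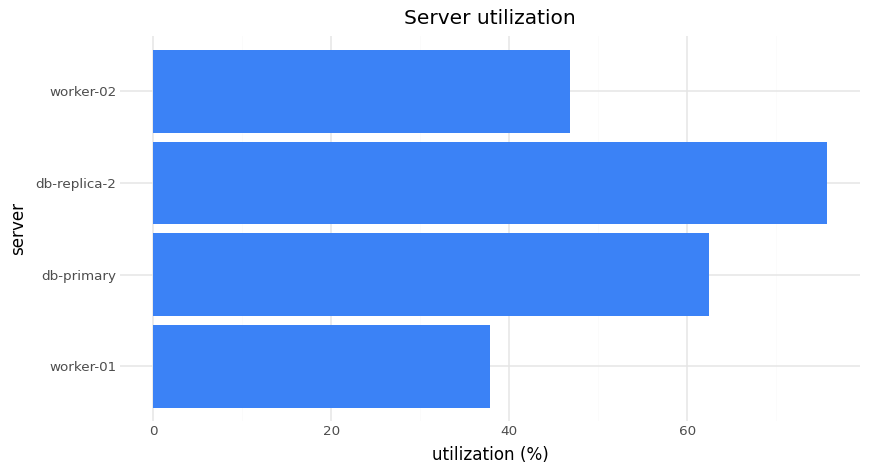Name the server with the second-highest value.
Top 3: db-replica-2 ≈ 80, db-primary ≈ 60, worker-02 ≈ 50.

db-primary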